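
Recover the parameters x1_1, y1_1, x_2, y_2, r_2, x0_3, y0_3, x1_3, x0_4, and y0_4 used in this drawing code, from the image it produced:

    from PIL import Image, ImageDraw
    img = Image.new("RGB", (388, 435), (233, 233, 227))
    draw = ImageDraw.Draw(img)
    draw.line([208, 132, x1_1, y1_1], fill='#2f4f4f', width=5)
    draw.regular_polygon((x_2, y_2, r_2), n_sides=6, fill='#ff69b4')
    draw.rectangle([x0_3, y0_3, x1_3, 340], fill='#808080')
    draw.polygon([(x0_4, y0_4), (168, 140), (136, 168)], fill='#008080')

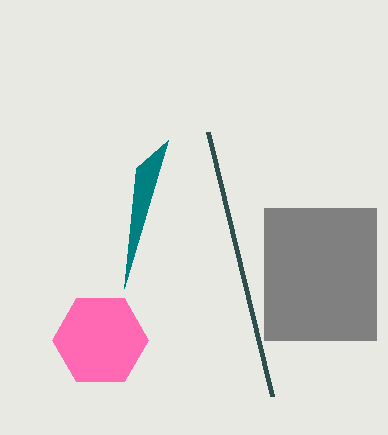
x1_1 = 272; y1_1 = 396; x_2 = 100; y_2 = 340; r_2 = 48; x0_3 = 264; y0_3 = 208; x1_3 = 376; x0_4 = 124; y0_4 = 288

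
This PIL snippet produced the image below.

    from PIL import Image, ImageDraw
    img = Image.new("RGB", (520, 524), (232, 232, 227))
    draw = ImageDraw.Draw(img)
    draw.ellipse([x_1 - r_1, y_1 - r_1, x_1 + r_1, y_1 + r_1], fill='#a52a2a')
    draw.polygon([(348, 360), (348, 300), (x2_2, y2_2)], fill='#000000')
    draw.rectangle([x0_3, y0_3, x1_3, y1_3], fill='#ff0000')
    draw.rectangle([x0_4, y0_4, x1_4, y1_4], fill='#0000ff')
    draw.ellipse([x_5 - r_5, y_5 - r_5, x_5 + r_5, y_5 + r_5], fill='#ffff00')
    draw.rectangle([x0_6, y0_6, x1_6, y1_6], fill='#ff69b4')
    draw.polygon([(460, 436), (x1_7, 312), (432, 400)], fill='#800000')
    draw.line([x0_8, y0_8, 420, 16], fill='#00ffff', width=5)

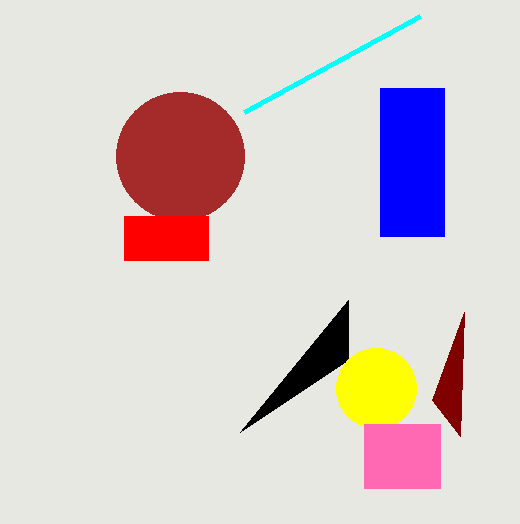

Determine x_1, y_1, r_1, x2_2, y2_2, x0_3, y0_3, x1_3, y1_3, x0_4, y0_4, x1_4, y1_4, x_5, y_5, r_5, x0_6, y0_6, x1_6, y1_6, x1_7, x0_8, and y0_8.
x_1 = 180, y_1 = 156, r_1 = 64, x2_2 = 240, y2_2 = 432, x0_3 = 124, y0_3 = 216, x1_3 = 208, y1_3 = 260, x0_4 = 380, y0_4 = 88, x1_4 = 444, y1_4 = 236, x_5 = 376, y_5 = 388, r_5 = 40, x0_6 = 364, y0_6 = 424, x1_6 = 440, y1_6 = 488, x1_7 = 464, x0_8 = 244, y0_8 = 112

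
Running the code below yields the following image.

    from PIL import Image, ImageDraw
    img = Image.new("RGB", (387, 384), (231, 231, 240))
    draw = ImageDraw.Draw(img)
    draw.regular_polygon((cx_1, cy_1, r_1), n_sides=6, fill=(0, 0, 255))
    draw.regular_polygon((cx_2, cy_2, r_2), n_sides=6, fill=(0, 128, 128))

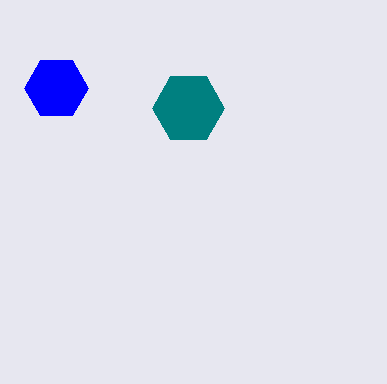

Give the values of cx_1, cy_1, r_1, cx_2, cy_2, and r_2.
cx_1 = 56, cy_1 = 88, r_1 = 32, cx_2 = 188, cy_2 = 108, r_2 = 36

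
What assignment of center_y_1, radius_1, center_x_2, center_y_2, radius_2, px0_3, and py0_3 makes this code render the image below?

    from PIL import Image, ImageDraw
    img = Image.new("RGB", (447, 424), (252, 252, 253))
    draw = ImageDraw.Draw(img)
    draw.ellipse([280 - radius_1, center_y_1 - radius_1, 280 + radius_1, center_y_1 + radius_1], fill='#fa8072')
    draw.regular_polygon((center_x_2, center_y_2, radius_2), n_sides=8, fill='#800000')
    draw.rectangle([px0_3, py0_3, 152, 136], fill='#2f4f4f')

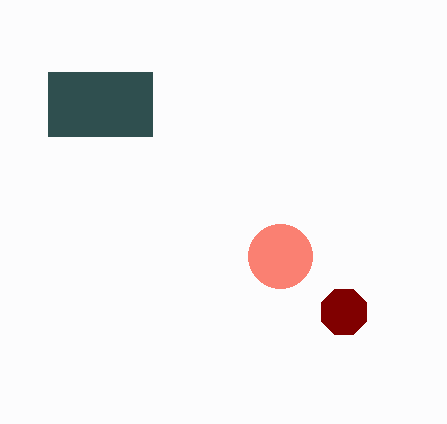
center_y_1 = 256
radius_1 = 32
center_x_2 = 344
center_y_2 = 312
radius_2 = 24
px0_3 = 48
py0_3 = 72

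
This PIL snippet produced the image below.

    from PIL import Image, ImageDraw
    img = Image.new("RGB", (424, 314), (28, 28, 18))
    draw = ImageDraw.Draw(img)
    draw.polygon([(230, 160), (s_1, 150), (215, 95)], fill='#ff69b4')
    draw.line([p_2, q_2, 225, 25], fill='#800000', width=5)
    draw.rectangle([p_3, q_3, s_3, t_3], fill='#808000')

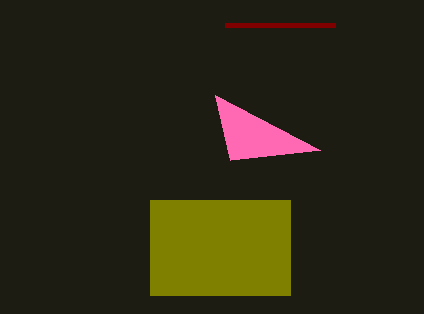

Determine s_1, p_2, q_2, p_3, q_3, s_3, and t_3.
s_1 = 320, p_2 = 335, q_2 = 25, p_3 = 150, q_3 = 200, s_3 = 290, t_3 = 295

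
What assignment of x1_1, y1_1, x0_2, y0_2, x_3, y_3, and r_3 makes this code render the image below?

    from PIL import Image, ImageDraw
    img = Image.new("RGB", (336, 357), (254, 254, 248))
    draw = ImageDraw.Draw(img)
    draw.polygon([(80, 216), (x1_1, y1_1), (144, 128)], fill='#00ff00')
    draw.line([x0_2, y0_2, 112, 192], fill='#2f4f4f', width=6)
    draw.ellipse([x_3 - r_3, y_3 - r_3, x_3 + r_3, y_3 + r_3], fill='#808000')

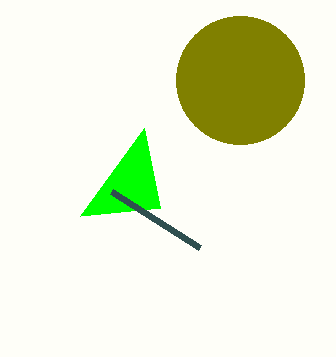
x1_1 = 160, y1_1 = 208, x0_2 = 200, y0_2 = 248, x_3 = 240, y_3 = 80, r_3 = 64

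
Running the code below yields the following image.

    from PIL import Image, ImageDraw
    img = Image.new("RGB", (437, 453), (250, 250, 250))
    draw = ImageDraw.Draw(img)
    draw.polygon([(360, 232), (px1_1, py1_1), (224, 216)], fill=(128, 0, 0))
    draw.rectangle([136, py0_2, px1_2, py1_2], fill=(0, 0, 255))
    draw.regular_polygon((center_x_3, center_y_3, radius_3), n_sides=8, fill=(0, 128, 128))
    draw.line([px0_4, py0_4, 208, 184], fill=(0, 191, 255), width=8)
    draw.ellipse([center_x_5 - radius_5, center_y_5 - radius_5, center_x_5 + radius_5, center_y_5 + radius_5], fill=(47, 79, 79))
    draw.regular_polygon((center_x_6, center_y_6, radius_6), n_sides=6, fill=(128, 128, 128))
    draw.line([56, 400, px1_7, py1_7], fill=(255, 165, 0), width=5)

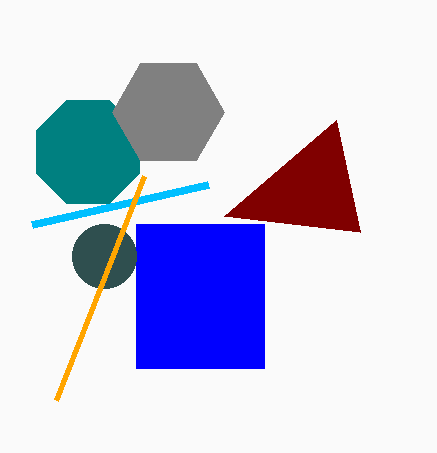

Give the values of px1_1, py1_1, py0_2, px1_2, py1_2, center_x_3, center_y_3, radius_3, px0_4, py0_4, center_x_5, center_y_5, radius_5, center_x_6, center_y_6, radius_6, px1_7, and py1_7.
px1_1 = 336
py1_1 = 120
py0_2 = 224
px1_2 = 264
py1_2 = 368
center_x_3 = 88
center_y_3 = 152
radius_3 = 56
px0_4 = 32
py0_4 = 224
center_x_5 = 104
center_y_5 = 256
radius_5 = 32
center_x_6 = 168
center_y_6 = 112
radius_6 = 56
px1_7 = 144
py1_7 = 176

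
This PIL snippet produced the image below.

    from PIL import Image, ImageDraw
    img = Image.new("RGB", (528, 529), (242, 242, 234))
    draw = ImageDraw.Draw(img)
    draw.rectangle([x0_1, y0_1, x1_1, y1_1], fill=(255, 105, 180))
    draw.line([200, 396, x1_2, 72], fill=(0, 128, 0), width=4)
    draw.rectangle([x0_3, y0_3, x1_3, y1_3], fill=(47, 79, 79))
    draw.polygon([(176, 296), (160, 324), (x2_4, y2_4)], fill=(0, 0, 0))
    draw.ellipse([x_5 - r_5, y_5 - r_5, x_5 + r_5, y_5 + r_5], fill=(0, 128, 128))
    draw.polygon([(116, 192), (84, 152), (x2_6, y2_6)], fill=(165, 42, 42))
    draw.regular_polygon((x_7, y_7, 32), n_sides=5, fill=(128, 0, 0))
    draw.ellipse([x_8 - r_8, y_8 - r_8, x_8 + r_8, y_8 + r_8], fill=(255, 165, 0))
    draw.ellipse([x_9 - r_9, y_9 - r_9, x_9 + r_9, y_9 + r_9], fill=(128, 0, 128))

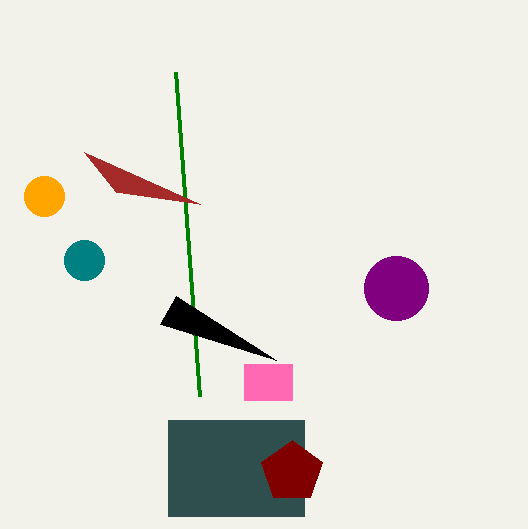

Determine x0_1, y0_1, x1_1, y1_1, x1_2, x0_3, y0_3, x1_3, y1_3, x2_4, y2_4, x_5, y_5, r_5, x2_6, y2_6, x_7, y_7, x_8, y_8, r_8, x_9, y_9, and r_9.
x0_1 = 244, y0_1 = 364, x1_1 = 292, y1_1 = 400, x1_2 = 176, x0_3 = 168, y0_3 = 420, x1_3 = 304, y1_3 = 516, x2_4 = 276, y2_4 = 360, x_5 = 84, y_5 = 260, r_5 = 20, x2_6 = 200, y2_6 = 204, x_7 = 292, y_7 = 472, x_8 = 44, y_8 = 196, r_8 = 20, x_9 = 396, y_9 = 288, r_9 = 32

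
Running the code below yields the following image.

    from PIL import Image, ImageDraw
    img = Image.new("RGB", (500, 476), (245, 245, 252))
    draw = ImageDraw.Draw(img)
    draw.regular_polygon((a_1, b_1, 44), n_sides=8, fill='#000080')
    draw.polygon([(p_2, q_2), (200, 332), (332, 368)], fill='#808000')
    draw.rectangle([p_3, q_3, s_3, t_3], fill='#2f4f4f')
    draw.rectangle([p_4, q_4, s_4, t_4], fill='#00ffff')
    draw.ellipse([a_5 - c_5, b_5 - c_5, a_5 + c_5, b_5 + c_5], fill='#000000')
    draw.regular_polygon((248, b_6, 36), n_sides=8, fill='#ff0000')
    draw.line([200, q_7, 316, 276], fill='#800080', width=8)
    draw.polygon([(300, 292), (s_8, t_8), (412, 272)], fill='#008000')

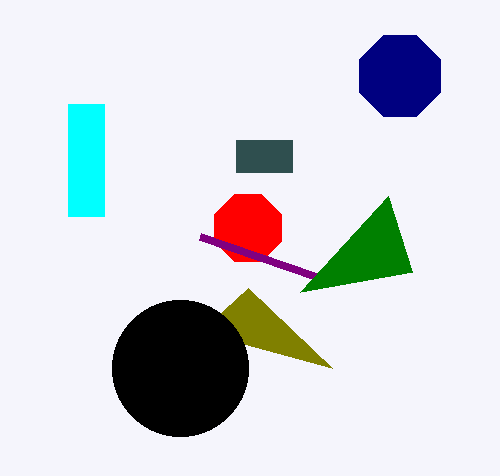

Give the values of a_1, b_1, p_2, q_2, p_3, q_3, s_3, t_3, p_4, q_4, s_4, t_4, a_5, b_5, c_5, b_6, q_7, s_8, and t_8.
a_1 = 400; b_1 = 76; p_2 = 248; q_2 = 288; p_3 = 236; q_3 = 140; s_3 = 292; t_3 = 172; p_4 = 68; q_4 = 104; s_4 = 104; t_4 = 216; a_5 = 180; b_5 = 368; c_5 = 68; b_6 = 228; q_7 = 236; s_8 = 388; t_8 = 196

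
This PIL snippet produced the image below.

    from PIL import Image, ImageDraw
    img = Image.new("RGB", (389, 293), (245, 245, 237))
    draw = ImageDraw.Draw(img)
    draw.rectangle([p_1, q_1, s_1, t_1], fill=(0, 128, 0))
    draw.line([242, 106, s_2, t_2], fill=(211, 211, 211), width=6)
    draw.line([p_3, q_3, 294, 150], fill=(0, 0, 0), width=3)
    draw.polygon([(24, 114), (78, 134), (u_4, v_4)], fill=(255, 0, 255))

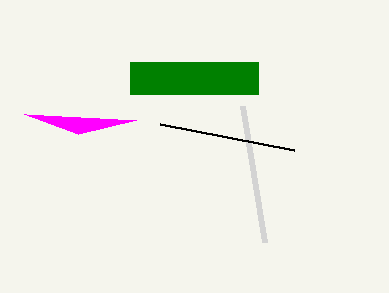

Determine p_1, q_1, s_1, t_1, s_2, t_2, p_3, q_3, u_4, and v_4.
p_1 = 130
q_1 = 62
s_1 = 258
t_1 = 94
s_2 = 264
t_2 = 242
p_3 = 160
q_3 = 124
u_4 = 136
v_4 = 120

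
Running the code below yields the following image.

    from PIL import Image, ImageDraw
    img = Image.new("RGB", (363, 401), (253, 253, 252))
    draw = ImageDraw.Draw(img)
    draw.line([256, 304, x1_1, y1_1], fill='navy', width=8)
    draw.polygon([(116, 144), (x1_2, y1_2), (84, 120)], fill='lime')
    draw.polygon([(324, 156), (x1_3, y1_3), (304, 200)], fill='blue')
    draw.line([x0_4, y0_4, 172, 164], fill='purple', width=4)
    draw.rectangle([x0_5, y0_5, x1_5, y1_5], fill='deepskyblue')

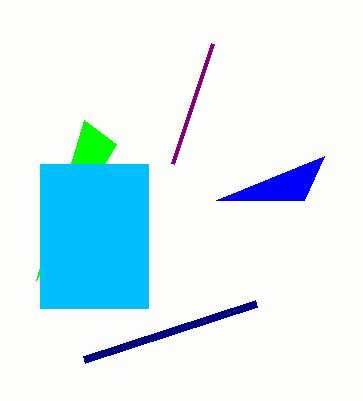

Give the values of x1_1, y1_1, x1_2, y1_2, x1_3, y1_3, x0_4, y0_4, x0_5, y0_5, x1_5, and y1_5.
x1_1 = 84, y1_1 = 360, x1_2 = 36, y1_2 = 280, x1_3 = 216, y1_3 = 200, x0_4 = 212, y0_4 = 44, x0_5 = 40, y0_5 = 164, x1_5 = 148, y1_5 = 308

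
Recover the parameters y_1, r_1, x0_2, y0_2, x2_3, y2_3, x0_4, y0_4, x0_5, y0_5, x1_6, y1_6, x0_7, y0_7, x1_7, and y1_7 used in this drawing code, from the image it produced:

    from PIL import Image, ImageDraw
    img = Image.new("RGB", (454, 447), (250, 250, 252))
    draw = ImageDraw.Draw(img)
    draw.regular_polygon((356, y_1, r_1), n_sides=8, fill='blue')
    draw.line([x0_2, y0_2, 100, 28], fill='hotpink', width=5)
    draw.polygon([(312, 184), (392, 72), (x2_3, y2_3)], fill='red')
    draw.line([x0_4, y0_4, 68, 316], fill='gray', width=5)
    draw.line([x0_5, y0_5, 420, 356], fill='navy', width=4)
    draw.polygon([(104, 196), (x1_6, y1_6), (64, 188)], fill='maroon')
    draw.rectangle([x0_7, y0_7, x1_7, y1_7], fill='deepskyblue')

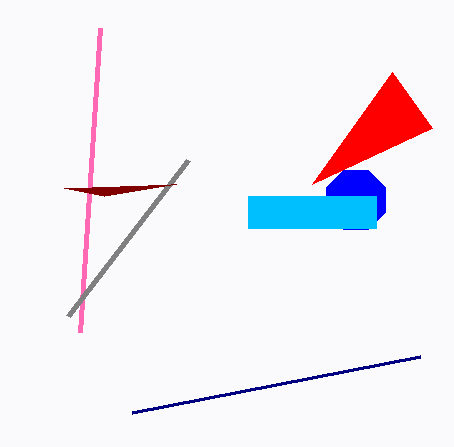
y_1 = 200, r_1 = 32, x0_2 = 80, y0_2 = 332, x2_3 = 432, y2_3 = 128, x0_4 = 188, y0_4 = 160, x0_5 = 132, y0_5 = 412, x1_6 = 176, y1_6 = 184, x0_7 = 248, y0_7 = 196, x1_7 = 376, y1_7 = 228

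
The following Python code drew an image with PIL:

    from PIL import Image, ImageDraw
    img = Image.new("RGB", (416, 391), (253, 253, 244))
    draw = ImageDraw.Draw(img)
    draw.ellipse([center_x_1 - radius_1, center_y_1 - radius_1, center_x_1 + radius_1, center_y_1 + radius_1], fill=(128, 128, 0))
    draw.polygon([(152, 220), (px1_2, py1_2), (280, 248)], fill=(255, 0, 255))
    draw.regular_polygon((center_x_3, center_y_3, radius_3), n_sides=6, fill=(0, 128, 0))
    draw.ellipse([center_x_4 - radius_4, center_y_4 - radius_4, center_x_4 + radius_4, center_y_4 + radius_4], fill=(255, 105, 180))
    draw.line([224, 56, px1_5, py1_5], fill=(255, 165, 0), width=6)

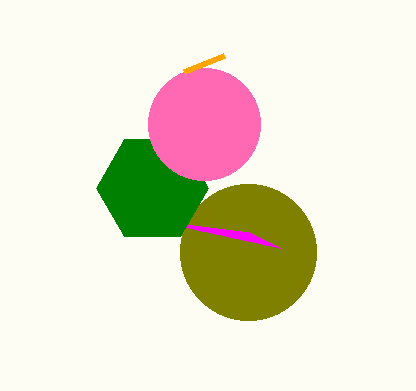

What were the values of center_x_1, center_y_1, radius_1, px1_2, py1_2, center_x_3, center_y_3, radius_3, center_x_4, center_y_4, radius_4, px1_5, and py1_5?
center_x_1 = 248, center_y_1 = 252, radius_1 = 68, px1_2 = 248, py1_2 = 232, center_x_3 = 152, center_y_3 = 188, radius_3 = 56, center_x_4 = 204, center_y_4 = 124, radius_4 = 56, px1_5 = 184, py1_5 = 72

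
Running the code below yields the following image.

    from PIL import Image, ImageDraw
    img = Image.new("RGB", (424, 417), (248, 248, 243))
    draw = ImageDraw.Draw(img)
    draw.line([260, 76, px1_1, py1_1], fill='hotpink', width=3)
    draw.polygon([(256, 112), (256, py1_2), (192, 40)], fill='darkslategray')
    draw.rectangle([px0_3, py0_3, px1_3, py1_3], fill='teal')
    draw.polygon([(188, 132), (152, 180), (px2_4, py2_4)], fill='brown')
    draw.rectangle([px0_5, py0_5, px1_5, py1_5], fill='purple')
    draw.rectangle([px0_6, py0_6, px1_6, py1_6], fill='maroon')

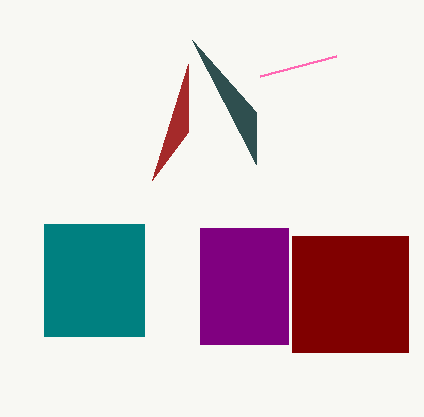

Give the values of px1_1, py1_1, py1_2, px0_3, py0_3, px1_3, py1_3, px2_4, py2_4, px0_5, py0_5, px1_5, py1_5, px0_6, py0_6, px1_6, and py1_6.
px1_1 = 336; py1_1 = 56; py1_2 = 164; px0_3 = 44; py0_3 = 224; px1_3 = 144; py1_3 = 336; px2_4 = 188; py2_4 = 64; px0_5 = 200; py0_5 = 228; px1_5 = 288; py1_5 = 344; px0_6 = 292; py0_6 = 236; px1_6 = 408; py1_6 = 352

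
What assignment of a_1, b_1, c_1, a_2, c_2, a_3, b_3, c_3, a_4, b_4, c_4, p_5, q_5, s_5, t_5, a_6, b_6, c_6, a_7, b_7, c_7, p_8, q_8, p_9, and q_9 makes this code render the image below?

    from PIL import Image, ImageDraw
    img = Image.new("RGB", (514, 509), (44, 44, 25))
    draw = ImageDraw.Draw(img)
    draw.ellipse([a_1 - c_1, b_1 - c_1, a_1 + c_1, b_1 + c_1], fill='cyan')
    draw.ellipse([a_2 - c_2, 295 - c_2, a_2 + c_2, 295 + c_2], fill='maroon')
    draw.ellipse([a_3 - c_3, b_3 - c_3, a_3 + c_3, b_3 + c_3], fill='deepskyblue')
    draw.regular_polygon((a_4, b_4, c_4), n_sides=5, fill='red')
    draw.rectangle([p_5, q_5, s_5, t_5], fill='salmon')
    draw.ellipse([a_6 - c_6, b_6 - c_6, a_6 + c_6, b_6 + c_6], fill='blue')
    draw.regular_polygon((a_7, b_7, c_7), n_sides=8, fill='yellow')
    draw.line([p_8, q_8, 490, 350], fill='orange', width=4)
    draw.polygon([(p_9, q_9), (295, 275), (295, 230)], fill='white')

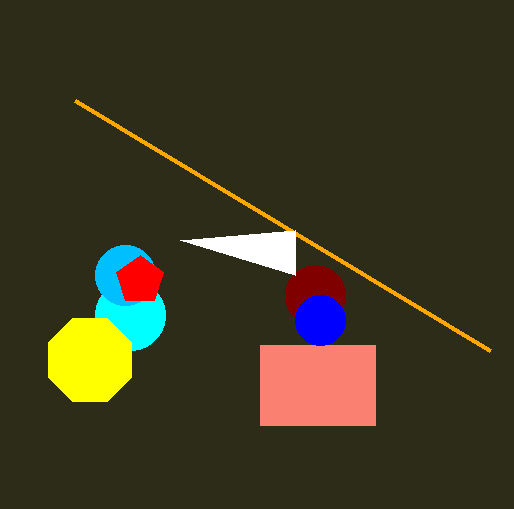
a_1 = 130; b_1 = 315; c_1 = 35; a_2 = 315; c_2 = 30; a_3 = 125; b_3 = 275; c_3 = 30; a_4 = 140; b_4 = 280; c_4 = 25; p_5 = 260; q_5 = 345; s_5 = 375; t_5 = 425; a_6 = 320; b_6 = 320; c_6 = 25; a_7 = 90; b_7 = 360; c_7 = 45; p_8 = 75; q_8 = 100; p_9 = 180; q_9 = 240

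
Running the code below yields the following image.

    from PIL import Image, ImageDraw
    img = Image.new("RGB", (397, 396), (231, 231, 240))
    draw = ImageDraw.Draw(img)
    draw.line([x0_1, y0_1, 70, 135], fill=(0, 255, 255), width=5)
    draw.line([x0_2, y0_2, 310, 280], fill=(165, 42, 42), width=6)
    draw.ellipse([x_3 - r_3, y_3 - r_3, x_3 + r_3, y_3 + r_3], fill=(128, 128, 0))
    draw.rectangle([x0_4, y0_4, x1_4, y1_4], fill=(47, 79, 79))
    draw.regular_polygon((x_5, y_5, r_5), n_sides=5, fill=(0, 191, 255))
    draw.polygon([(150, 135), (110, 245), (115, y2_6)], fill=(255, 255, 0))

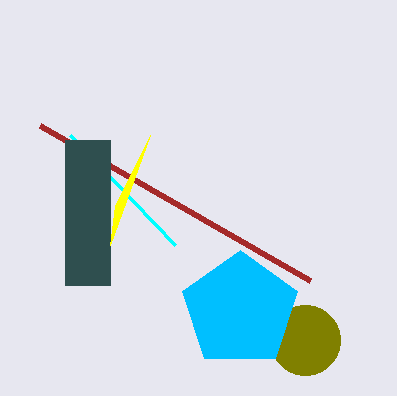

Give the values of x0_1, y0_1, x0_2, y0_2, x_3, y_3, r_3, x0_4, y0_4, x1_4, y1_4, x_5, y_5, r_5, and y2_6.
x0_1 = 175
y0_1 = 245
x0_2 = 40
y0_2 = 125
x_3 = 305
y_3 = 340
r_3 = 35
x0_4 = 65
y0_4 = 140
x1_4 = 110
y1_4 = 285
x_5 = 240
y_5 = 310
r_5 = 60
y2_6 = 205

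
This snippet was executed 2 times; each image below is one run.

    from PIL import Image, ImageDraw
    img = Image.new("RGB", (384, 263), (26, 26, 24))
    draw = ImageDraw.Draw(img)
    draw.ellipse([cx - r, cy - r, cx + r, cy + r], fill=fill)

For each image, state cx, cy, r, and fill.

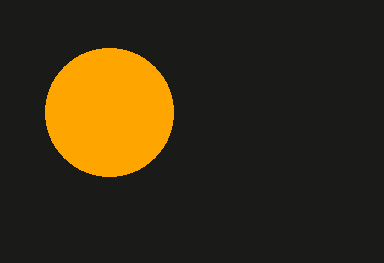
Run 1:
cx = 109
cy = 112
r = 64
fill = 'orange'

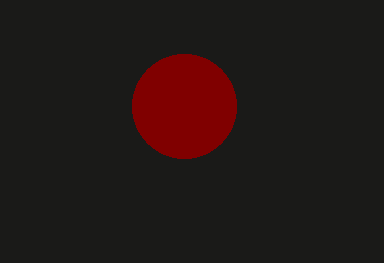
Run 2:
cx = 184; cy = 106; r = 52; fill = 'maroon'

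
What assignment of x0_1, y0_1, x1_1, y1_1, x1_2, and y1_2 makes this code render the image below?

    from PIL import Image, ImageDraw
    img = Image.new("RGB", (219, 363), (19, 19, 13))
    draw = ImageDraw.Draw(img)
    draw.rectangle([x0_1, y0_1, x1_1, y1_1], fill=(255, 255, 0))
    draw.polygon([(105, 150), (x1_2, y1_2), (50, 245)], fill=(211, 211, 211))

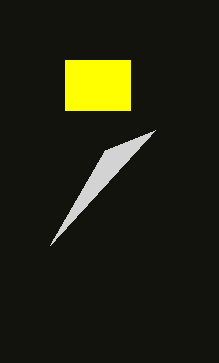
x0_1 = 65
y0_1 = 60
x1_1 = 130
y1_1 = 110
x1_2 = 155
y1_2 = 130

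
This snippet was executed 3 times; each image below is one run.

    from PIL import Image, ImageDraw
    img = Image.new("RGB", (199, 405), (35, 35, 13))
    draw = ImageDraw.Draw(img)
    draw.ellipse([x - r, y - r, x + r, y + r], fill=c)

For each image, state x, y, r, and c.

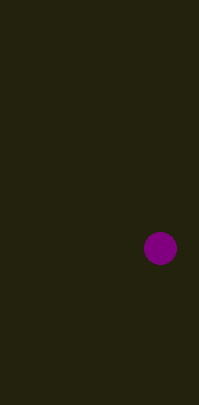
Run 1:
x = 160, y = 248, r = 16, c = 'purple'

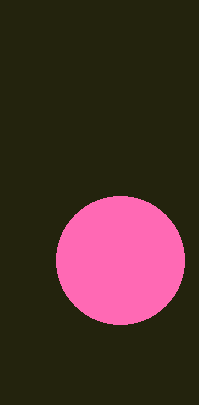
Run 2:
x = 120, y = 260, r = 64, c = 'hotpink'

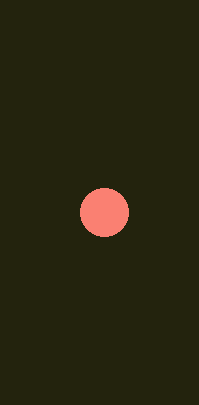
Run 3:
x = 104; y = 212; r = 24; c = 'salmon'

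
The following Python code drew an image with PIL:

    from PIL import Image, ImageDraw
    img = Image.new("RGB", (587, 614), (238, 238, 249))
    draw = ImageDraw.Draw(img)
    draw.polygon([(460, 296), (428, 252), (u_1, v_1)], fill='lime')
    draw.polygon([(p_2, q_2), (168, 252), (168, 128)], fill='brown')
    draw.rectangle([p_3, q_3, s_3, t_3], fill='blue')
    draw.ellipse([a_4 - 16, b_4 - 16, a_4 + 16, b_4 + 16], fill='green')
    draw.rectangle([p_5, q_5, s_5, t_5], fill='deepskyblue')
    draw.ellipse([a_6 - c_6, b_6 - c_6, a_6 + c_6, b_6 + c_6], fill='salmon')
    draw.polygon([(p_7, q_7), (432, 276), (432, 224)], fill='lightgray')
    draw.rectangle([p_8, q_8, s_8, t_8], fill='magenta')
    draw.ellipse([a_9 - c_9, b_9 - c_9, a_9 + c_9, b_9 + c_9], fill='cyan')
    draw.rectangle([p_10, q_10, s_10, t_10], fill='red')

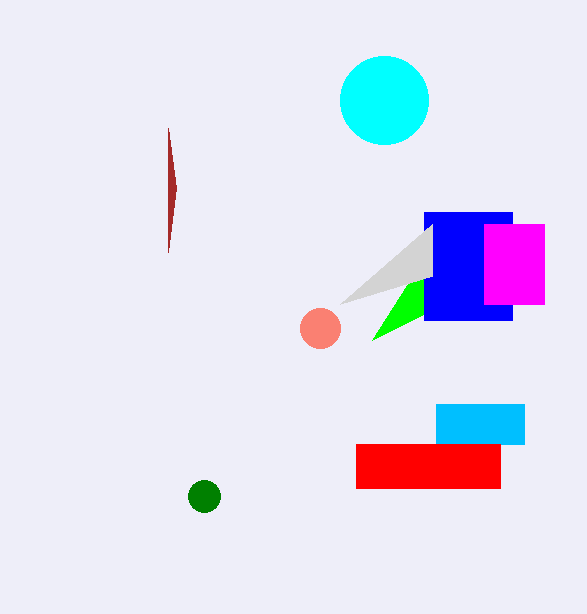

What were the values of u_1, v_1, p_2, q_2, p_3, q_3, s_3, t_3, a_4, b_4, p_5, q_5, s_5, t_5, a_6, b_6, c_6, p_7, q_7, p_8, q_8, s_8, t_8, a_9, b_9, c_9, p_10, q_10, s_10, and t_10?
u_1 = 372, v_1 = 340, p_2 = 176, q_2 = 188, p_3 = 424, q_3 = 212, s_3 = 512, t_3 = 320, a_4 = 204, b_4 = 496, p_5 = 436, q_5 = 404, s_5 = 524, t_5 = 444, a_6 = 320, b_6 = 328, c_6 = 20, p_7 = 340, q_7 = 304, p_8 = 484, q_8 = 224, s_8 = 544, t_8 = 304, a_9 = 384, b_9 = 100, c_9 = 44, p_10 = 356, q_10 = 444, s_10 = 500, t_10 = 488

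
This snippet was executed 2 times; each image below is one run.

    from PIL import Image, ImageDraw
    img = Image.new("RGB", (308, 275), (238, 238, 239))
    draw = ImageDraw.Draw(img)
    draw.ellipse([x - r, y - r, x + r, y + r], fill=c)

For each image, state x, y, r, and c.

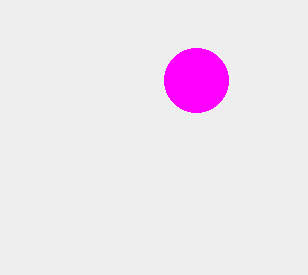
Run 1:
x = 196
y = 80
r = 32
c = 'magenta'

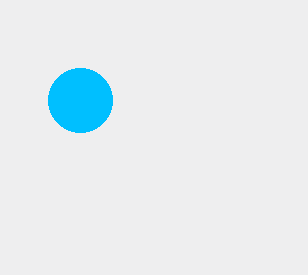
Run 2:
x = 80; y = 100; r = 32; c = 'deepskyblue'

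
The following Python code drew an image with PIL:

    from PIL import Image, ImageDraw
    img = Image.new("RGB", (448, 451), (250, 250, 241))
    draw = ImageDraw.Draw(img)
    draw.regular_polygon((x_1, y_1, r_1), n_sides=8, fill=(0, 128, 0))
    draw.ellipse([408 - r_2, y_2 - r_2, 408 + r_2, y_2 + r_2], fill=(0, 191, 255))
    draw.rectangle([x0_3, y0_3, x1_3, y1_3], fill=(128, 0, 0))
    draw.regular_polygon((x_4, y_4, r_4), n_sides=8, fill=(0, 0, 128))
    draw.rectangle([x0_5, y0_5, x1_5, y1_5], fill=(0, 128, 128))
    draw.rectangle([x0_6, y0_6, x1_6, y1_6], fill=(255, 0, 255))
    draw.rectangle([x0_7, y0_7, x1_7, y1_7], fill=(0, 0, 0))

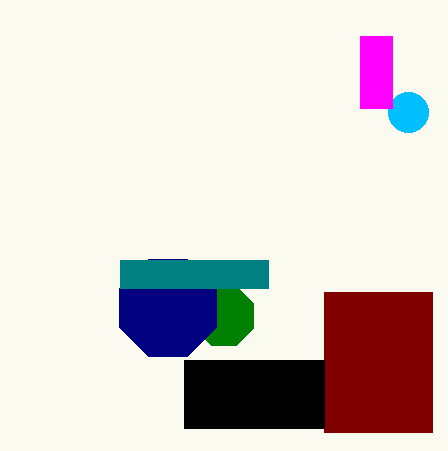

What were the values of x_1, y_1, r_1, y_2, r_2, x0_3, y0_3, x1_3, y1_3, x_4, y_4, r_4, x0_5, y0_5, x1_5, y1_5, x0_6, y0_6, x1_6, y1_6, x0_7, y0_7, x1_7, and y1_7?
x_1 = 224
y_1 = 316
r_1 = 32
y_2 = 112
r_2 = 20
x0_3 = 324
y0_3 = 292
x1_3 = 432
y1_3 = 432
x_4 = 168
y_4 = 308
r_4 = 52
x0_5 = 120
y0_5 = 260
x1_5 = 268
y1_5 = 288
x0_6 = 360
y0_6 = 36
x1_6 = 392
y1_6 = 108
x0_7 = 184
y0_7 = 360
x1_7 = 324
y1_7 = 428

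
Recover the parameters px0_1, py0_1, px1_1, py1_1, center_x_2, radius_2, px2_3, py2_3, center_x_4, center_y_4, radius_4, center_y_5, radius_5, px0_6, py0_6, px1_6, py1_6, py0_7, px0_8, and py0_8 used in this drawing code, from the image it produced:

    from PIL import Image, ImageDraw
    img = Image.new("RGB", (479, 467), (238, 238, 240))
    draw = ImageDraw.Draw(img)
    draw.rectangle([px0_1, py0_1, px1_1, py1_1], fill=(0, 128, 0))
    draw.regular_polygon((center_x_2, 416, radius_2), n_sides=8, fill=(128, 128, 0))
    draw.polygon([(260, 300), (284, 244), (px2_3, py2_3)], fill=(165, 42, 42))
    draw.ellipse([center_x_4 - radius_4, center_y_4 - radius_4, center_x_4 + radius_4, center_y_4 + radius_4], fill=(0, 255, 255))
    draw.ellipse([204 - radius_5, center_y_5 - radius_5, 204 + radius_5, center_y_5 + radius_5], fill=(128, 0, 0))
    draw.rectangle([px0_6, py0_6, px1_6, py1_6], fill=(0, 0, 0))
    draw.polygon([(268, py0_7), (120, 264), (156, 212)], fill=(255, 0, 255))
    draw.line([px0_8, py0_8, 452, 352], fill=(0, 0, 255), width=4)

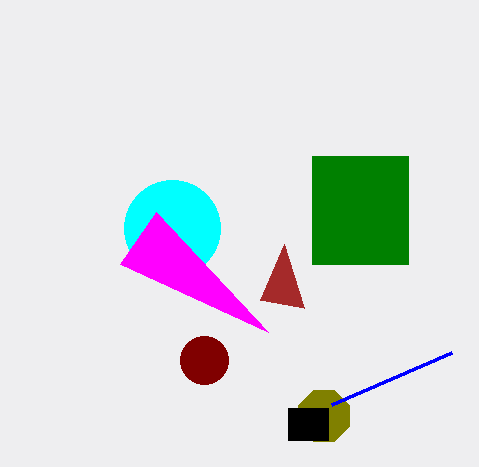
px0_1 = 312, py0_1 = 156, px1_1 = 408, py1_1 = 264, center_x_2 = 324, radius_2 = 28, px2_3 = 304, py2_3 = 308, center_x_4 = 172, center_y_4 = 228, radius_4 = 48, center_y_5 = 360, radius_5 = 24, px0_6 = 288, py0_6 = 408, px1_6 = 328, py1_6 = 440, py0_7 = 332, px0_8 = 332, py0_8 = 404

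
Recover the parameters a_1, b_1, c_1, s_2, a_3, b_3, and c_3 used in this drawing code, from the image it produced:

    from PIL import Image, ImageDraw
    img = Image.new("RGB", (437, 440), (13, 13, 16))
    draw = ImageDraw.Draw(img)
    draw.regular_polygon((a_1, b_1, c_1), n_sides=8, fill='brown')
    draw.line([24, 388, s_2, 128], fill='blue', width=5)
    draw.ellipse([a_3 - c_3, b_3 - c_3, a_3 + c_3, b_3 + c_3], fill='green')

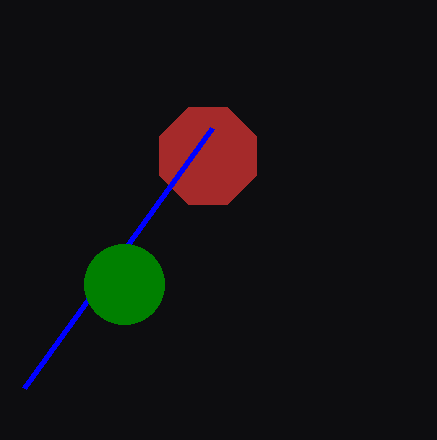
a_1 = 208
b_1 = 156
c_1 = 52
s_2 = 212
a_3 = 124
b_3 = 284
c_3 = 40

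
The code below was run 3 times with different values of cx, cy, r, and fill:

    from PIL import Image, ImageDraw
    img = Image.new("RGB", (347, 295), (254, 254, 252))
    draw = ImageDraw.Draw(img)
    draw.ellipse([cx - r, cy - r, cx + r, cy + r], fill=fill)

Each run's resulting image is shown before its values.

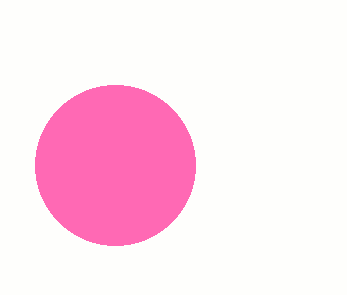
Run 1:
cx = 115, cy = 165, r = 80, fill = 'hotpink'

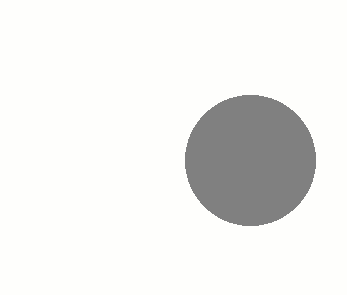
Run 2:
cx = 250, cy = 160, r = 65, fill = 'gray'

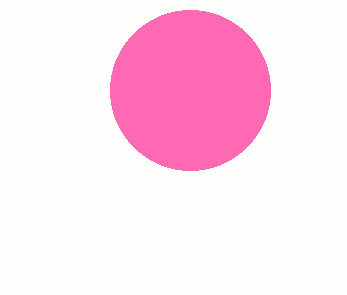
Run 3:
cx = 190, cy = 90, r = 80, fill = 'hotpink'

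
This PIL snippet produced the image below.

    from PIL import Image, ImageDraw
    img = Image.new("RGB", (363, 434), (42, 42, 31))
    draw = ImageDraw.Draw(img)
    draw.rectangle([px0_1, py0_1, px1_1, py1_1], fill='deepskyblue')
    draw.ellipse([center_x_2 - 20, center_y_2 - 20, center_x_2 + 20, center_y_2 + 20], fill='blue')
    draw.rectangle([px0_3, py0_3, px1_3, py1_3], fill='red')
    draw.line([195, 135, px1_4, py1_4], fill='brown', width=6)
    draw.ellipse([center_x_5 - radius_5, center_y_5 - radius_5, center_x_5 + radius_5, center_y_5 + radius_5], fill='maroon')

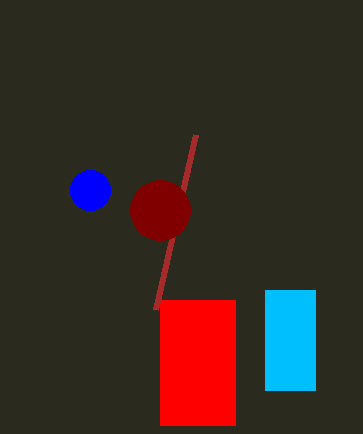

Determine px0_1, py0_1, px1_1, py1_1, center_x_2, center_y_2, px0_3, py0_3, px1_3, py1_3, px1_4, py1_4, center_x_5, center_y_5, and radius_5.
px0_1 = 265, py0_1 = 290, px1_1 = 315, py1_1 = 390, center_x_2 = 90, center_y_2 = 190, px0_3 = 160, py0_3 = 300, px1_3 = 235, py1_3 = 425, px1_4 = 155, py1_4 = 310, center_x_5 = 160, center_y_5 = 210, radius_5 = 30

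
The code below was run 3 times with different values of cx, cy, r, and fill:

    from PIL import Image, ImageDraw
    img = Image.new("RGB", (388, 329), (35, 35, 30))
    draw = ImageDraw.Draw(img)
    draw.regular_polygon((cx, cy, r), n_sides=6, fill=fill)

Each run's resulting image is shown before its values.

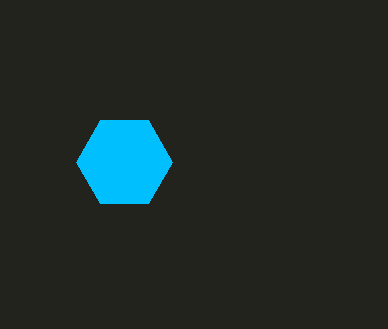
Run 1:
cx = 124
cy = 162
r = 48
fill = 'deepskyblue'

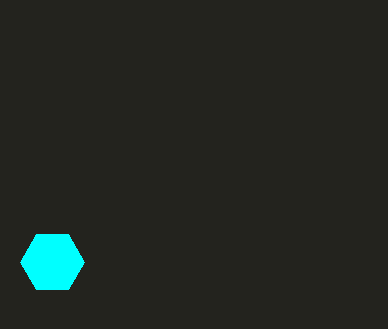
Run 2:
cx = 52; cy = 262; r = 32; fill = 'cyan'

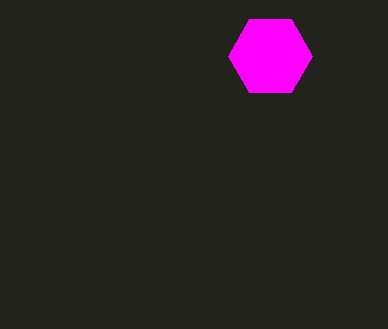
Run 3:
cx = 270; cy = 56; r = 42; fill = 'magenta'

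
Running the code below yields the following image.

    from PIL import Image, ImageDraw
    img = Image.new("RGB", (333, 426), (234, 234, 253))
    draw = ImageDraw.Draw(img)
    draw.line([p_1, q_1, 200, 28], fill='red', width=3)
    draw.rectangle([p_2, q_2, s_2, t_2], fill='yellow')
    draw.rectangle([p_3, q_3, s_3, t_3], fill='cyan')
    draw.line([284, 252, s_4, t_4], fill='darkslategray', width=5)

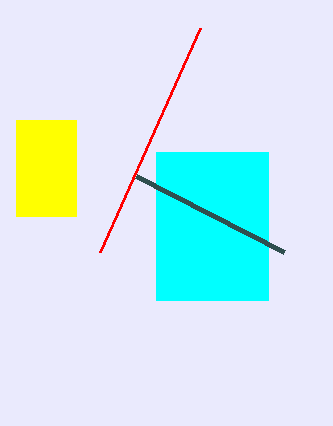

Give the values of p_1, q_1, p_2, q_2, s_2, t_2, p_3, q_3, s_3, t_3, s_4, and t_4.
p_1 = 100
q_1 = 252
p_2 = 16
q_2 = 120
s_2 = 76
t_2 = 216
p_3 = 156
q_3 = 152
s_3 = 268
t_3 = 300
s_4 = 136
t_4 = 176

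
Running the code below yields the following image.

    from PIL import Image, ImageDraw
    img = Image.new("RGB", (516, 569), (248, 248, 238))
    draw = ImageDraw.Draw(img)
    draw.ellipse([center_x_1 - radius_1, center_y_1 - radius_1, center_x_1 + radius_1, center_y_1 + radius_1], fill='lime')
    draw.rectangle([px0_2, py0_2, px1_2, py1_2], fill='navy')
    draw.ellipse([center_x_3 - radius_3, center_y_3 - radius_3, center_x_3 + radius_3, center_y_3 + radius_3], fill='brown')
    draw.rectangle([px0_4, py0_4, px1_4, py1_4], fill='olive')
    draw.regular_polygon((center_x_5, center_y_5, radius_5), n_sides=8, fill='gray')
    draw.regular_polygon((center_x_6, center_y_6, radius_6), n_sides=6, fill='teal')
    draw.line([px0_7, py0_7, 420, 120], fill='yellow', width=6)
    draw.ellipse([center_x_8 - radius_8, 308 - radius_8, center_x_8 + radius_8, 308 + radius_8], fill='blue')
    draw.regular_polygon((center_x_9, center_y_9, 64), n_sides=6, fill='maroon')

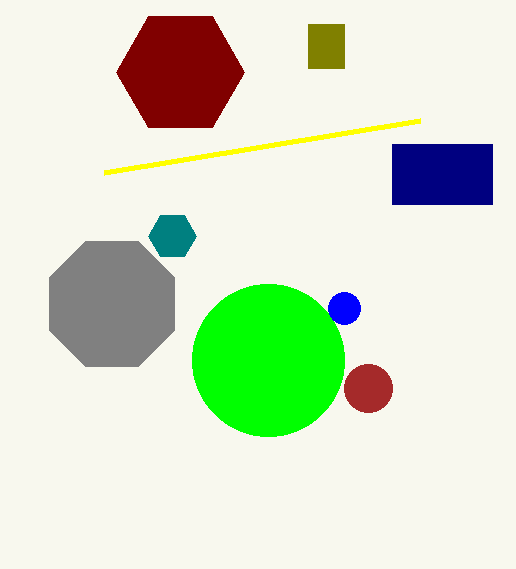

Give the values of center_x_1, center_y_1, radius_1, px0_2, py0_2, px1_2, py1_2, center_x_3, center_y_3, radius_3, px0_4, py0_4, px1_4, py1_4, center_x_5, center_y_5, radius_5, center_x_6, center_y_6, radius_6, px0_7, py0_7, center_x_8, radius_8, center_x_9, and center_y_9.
center_x_1 = 268; center_y_1 = 360; radius_1 = 76; px0_2 = 392; py0_2 = 144; px1_2 = 492; py1_2 = 204; center_x_3 = 368; center_y_3 = 388; radius_3 = 24; px0_4 = 308; py0_4 = 24; px1_4 = 344; py1_4 = 68; center_x_5 = 112; center_y_5 = 304; radius_5 = 68; center_x_6 = 172; center_y_6 = 236; radius_6 = 24; px0_7 = 104; py0_7 = 172; center_x_8 = 344; radius_8 = 16; center_x_9 = 180; center_y_9 = 72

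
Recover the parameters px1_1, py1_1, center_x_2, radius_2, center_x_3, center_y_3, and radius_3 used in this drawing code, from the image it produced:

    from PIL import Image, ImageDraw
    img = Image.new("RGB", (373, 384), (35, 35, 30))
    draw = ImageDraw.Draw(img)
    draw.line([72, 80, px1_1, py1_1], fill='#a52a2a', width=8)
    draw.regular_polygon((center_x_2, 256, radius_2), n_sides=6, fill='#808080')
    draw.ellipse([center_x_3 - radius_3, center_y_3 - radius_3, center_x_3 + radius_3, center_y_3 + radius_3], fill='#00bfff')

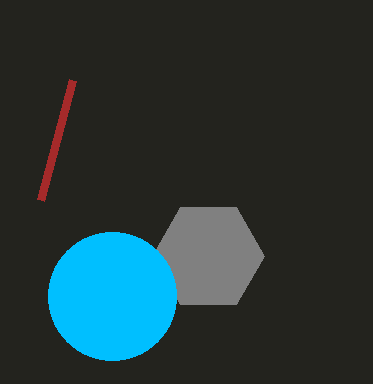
px1_1 = 40; py1_1 = 200; center_x_2 = 208; radius_2 = 56; center_x_3 = 112; center_y_3 = 296; radius_3 = 64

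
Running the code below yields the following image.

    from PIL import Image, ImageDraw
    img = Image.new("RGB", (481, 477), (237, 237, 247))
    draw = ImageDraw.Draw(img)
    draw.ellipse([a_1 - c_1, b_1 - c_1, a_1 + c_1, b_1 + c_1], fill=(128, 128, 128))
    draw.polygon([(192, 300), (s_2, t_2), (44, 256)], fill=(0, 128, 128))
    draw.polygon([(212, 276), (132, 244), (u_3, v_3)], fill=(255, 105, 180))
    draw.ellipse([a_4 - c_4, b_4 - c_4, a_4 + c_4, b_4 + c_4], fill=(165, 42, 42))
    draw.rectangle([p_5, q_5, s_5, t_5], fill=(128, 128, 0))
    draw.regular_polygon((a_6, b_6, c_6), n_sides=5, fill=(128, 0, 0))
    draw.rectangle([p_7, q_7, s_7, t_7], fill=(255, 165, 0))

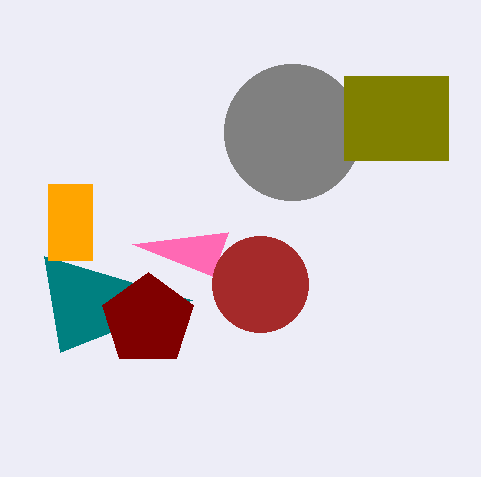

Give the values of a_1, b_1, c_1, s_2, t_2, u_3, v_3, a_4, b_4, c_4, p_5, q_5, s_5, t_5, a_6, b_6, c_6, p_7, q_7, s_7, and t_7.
a_1 = 292
b_1 = 132
c_1 = 68
s_2 = 60
t_2 = 352
u_3 = 228
v_3 = 232
a_4 = 260
b_4 = 284
c_4 = 48
p_5 = 344
q_5 = 76
s_5 = 448
t_5 = 160
a_6 = 148
b_6 = 320
c_6 = 48
p_7 = 48
q_7 = 184
s_7 = 92
t_7 = 260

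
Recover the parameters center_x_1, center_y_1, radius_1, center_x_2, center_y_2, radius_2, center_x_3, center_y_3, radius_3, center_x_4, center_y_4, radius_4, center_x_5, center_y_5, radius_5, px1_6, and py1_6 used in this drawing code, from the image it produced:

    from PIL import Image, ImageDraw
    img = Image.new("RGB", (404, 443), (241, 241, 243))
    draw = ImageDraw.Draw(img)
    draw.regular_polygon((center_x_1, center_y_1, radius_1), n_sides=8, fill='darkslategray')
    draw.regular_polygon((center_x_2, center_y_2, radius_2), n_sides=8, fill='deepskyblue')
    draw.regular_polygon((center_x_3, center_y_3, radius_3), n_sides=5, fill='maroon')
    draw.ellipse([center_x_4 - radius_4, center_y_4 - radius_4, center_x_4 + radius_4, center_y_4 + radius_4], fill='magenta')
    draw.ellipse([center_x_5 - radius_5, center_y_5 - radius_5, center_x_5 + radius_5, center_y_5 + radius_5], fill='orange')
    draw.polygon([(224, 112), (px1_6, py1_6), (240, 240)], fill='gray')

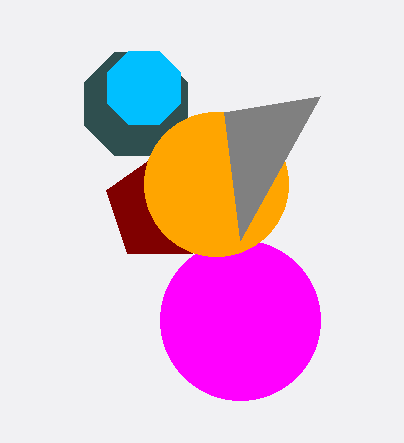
center_x_1 = 136; center_y_1 = 104; radius_1 = 56; center_x_2 = 144; center_y_2 = 88; radius_2 = 40; center_x_3 = 160; center_y_3 = 208; radius_3 = 56; center_x_4 = 240; center_y_4 = 320; radius_4 = 80; center_x_5 = 216; center_y_5 = 184; radius_5 = 72; px1_6 = 320; py1_6 = 96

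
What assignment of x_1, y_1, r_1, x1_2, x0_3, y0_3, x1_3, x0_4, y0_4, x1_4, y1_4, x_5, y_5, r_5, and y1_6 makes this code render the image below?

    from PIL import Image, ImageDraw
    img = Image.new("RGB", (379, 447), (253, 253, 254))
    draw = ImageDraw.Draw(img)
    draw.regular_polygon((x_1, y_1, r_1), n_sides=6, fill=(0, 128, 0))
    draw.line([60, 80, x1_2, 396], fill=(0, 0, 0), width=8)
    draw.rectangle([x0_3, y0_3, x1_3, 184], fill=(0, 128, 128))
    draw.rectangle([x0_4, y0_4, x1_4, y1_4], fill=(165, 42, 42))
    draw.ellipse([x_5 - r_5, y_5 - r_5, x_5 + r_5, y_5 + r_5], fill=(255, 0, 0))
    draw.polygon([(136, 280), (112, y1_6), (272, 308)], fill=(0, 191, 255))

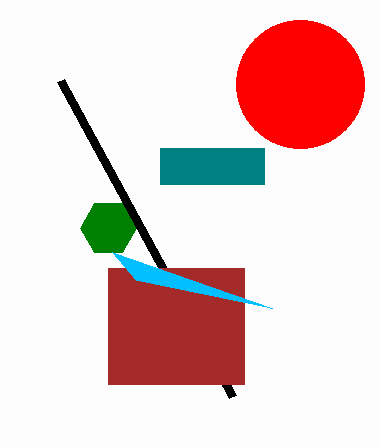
x_1 = 108; y_1 = 228; r_1 = 28; x1_2 = 232; x0_3 = 160; y0_3 = 148; x1_3 = 264; x0_4 = 108; y0_4 = 268; x1_4 = 244; y1_4 = 384; x_5 = 300; y_5 = 84; r_5 = 64; y1_6 = 252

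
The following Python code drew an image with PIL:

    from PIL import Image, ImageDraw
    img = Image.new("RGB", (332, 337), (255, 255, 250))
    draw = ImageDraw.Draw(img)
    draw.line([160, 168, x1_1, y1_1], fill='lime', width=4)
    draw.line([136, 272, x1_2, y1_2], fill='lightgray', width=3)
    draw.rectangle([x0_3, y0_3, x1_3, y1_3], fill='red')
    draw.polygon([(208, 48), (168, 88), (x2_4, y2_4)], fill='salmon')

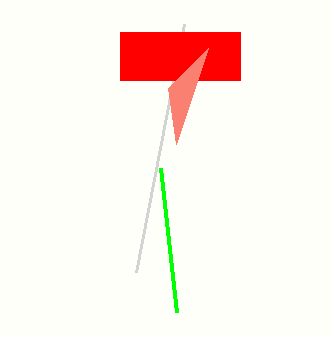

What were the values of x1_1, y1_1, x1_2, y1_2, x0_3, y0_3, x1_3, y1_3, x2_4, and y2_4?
x1_1 = 176; y1_1 = 312; x1_2 = 184; y1_2 = 24; x0_3 = 120; y0_3 = 32; x1_3 = 240; y1_3 = 80; x2_4 = 176; y2_4 = 144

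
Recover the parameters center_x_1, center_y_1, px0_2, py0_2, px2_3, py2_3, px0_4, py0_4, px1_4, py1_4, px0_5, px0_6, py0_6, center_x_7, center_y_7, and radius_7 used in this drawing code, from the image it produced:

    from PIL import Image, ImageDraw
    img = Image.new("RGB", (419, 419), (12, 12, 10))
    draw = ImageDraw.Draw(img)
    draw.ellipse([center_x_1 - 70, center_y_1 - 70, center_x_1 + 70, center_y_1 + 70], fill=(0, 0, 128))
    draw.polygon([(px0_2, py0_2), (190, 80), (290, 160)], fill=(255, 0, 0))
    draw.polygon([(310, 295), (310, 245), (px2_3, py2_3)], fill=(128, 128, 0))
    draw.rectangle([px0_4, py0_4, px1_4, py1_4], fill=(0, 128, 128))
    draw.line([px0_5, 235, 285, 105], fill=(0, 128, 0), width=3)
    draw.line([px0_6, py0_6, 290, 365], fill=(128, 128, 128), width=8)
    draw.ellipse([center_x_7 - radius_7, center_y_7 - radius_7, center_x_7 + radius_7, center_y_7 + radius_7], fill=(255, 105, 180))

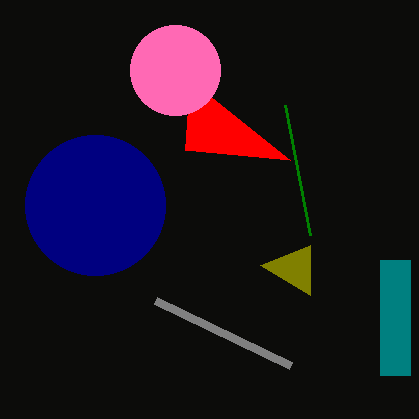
center_x_1 = 95, center_y_1 = 205, px0_2 = 185, py0_2 = 150, px2_3 = 260, py2_3 = 265, px0_4 = 380, py0_4 = 260, px1_4 = 410, py1_4 = 375, px0_5 = 310, px0_6 = 155, py0_6 = 300, center_x_7 = 175, center_y_7 = 70, radius_7 = 45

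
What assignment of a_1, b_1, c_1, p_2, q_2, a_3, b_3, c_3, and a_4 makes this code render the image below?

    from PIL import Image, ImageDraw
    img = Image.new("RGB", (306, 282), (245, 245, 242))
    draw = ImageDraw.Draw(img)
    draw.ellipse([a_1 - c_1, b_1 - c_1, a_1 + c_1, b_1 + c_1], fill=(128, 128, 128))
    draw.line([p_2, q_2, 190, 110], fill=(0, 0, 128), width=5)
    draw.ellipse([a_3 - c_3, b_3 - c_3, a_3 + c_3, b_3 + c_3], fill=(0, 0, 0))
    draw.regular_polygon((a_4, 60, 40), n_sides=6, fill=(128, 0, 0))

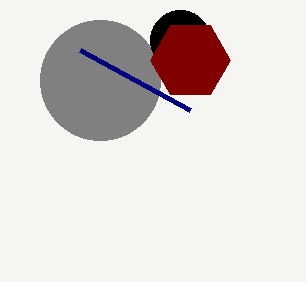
a_1 = 100
b_1 = 80
c_1 = 60
p_2 = 80
q_2 = 50
a_3 = 180
b_3 = 40
c_3 = 30
a_4 = 190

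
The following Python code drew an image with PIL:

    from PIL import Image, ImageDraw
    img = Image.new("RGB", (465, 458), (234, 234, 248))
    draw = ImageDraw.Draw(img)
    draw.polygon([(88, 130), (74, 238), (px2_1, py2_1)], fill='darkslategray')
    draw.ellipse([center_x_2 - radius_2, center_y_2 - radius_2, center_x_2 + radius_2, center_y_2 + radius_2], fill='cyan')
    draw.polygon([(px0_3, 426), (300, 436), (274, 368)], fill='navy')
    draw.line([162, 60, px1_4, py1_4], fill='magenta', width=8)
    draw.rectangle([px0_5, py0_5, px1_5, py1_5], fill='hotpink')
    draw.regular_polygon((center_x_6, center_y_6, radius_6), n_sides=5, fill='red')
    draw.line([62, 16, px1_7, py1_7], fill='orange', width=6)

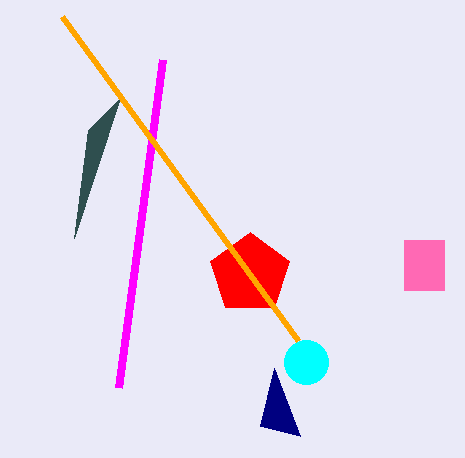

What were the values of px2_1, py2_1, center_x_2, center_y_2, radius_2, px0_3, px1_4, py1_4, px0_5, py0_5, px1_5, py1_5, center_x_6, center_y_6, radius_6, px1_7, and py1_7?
px2_1 = 120; py2_1 = 98; center_x_2 = 306; center_y_2 = 362; radius_2 = 22; px0_3 = 260; px1_4 = 118; py1_4 = 388; px0_5 = 404; py0_5 = 240; px1_5 = 444; py1_5 = 290; center_x_6 = 250; center_y_6 = 274; radius_6 = 42; px1_7 = 298; py1_7 = 340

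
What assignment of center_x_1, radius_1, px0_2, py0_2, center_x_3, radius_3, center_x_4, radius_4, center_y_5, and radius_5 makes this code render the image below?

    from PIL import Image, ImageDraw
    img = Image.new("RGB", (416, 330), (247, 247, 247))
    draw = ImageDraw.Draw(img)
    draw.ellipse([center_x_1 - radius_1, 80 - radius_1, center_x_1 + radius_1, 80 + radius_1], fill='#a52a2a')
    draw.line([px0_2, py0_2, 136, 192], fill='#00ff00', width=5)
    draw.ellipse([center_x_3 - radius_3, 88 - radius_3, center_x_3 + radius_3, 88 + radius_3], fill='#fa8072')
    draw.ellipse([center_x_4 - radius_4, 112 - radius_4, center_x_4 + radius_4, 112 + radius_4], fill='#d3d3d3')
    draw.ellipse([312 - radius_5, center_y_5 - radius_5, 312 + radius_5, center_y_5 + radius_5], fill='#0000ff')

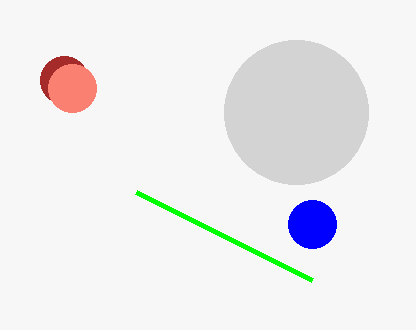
center_x_1 = 64
radius_1 = 24
px0_2 = 312
py0_2 = 280
center_x_3 = 72
radius_3 = 24
center_x_4 = 296
radius_4 = 72
center_y_5 = 224
radius_5 = 24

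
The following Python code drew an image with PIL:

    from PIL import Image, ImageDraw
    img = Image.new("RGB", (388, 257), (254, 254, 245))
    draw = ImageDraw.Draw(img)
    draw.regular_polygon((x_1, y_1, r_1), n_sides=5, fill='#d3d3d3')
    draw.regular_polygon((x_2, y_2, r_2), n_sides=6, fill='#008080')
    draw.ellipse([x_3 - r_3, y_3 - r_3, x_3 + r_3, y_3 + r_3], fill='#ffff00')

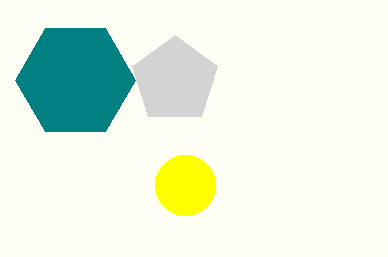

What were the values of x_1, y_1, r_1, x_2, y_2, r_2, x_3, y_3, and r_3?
x_1 = 175
y_1 = 80
r_1 = 45
x_2 = 75
y_2 = 80
r_2 = 60
x_3 = 185
y_3 = 185
r_3 = 30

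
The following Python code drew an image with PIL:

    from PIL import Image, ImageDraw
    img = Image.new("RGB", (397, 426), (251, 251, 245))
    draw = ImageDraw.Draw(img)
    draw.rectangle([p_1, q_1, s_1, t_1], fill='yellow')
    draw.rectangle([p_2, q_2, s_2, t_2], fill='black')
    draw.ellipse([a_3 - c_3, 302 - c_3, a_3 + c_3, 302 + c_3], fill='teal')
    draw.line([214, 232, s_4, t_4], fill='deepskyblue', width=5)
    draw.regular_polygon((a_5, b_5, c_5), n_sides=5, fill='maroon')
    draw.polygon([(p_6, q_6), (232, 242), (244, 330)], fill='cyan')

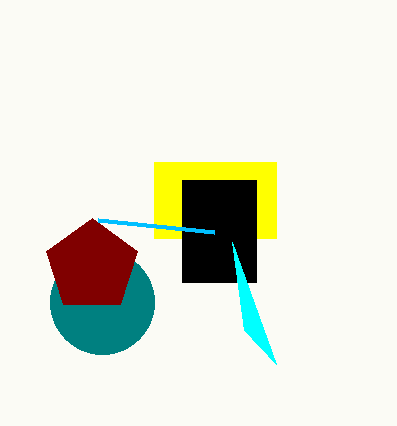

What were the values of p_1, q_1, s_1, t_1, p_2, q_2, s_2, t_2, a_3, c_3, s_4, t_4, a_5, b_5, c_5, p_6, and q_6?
p_1 = 154
q_1 = 162
s_1 = 276
t_1 = 238
p_2 = 182
q_2 = 180
s_2 = 256
t_2 = 282
a_3 = 102
c_3 = 52
s_4 = 98
t_4 = 220
a_5 = 92
b_5 = 266
c_5 = 48
p_6 = 276
q_6 = 364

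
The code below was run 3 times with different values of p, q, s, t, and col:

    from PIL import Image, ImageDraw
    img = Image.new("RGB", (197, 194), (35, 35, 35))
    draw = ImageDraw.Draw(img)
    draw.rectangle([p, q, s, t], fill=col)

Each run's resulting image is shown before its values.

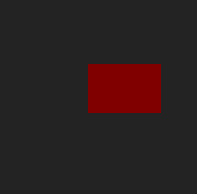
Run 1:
p = 88, q = 64, s = 160, t = 112, col = 'maroon'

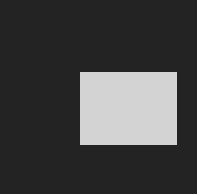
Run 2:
p = 80, q = 72, s = 176, t = 144, col = 'lightgray'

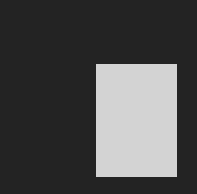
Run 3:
p = 96, q = 64, s = 176, t = 176, col = 'lightgray'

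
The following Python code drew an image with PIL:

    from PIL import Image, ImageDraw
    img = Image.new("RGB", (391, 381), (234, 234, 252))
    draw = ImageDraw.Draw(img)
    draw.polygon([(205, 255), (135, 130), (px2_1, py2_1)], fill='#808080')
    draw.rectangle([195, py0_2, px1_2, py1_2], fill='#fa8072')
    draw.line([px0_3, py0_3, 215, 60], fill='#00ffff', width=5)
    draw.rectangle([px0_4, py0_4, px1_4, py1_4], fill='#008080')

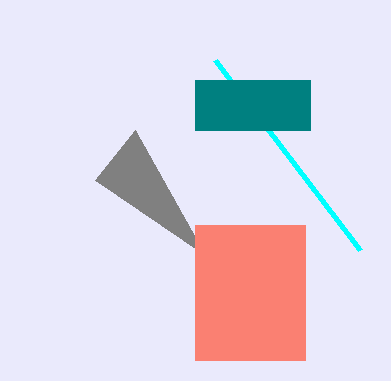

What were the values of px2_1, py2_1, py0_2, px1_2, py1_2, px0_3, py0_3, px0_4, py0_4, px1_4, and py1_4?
px2_1 = 95, py2_1 = 180, py0_2 = 225, px1_2 = 305, py1_2 = 360, px0_3 = 360, py0_3 = 250, px0_4 = 195, py0_4 = 80, px1_4 = 310, py1_4 = 130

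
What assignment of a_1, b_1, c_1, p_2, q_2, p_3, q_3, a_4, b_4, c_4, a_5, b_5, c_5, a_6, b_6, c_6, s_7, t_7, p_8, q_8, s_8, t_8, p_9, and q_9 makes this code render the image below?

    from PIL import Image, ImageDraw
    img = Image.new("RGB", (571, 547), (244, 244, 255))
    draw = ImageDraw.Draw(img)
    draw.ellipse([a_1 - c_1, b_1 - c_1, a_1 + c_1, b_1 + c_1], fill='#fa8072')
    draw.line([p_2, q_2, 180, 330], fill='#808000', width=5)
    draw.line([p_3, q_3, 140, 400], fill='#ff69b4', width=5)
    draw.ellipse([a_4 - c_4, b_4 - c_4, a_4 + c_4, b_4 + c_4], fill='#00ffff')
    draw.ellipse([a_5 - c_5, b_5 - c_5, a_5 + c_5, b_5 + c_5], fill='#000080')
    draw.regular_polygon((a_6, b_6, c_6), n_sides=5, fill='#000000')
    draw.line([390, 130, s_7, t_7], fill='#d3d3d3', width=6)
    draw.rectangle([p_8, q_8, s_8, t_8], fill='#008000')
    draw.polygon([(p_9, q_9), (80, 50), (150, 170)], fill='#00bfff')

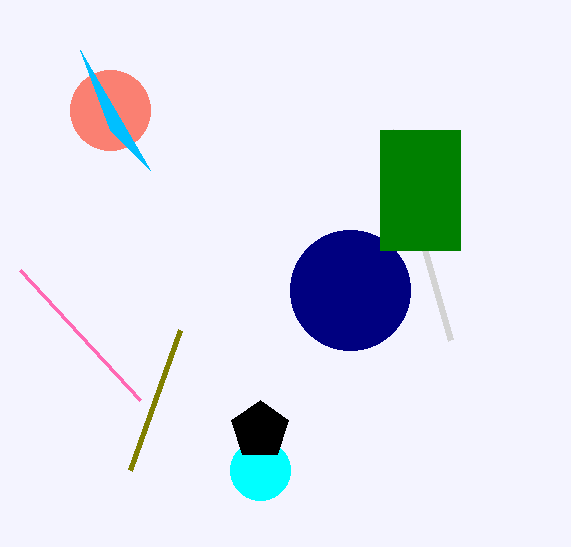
a_1 = 110; b_1 = 110; c_1 = 40; p_2 = 130; q_2 = 470; p_3 = 20; q_3 = 270; a_4 = 260; b_4 = 470; c_4 = 30; a_5 = 350; b_5 = 290; c_5 = 60; a_6 = 260; b_6 = 430; c_6 = 30; s_7 = 450; t_7 = 340; p_8 = 380; q_8 = 130; s_8 = 460; t_8 = 250; p_9 = 110; q_9 = 130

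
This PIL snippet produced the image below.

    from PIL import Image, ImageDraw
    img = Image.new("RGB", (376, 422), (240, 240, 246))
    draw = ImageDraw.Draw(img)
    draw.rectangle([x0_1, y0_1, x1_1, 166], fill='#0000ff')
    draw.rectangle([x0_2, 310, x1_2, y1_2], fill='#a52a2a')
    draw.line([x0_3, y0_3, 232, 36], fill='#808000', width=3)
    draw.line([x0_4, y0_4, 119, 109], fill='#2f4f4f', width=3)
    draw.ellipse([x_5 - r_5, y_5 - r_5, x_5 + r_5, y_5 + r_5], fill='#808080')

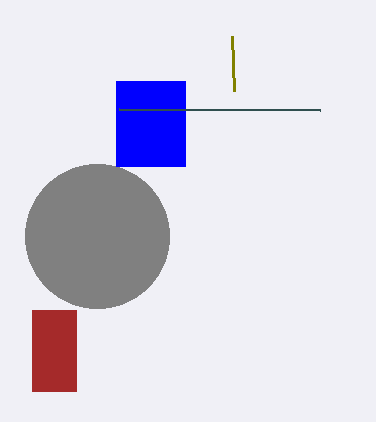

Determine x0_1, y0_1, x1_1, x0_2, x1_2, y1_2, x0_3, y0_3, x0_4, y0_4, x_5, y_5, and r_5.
x0_1 = 116; y0_1 = 81; x1_1 = 185; x0_2 = 32; x1_2 = 76; y1_2 = 391; x0_3 = 234; y0_3 = 91; x0_4 = 320; y0_4 = 110; x_5 = 97; y_5 = 236; r_5 = 72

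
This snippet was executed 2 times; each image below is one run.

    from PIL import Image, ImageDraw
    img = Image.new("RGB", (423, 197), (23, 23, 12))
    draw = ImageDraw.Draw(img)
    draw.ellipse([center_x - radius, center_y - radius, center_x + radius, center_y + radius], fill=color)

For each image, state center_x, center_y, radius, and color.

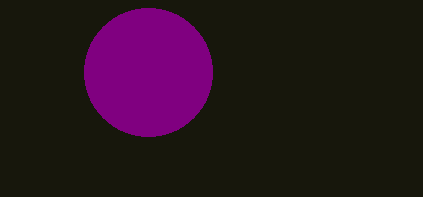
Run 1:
center_x = 148, center_y = 72, radius = 64, color = 'purple'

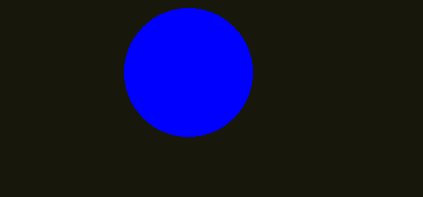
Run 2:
center_x = 188, center_y = 72, radius = 64, color = 'blue'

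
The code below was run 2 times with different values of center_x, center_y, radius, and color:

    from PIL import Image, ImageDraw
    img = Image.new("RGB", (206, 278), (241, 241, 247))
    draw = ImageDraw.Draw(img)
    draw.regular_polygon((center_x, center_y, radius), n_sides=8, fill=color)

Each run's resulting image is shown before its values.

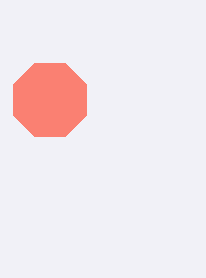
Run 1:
center_x = 50; center_y = 100; radius = 40; color = 'salmon'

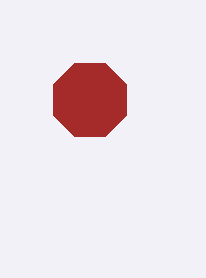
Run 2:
center_x = 90, center_y = 100, radius = 40, color = 'brown'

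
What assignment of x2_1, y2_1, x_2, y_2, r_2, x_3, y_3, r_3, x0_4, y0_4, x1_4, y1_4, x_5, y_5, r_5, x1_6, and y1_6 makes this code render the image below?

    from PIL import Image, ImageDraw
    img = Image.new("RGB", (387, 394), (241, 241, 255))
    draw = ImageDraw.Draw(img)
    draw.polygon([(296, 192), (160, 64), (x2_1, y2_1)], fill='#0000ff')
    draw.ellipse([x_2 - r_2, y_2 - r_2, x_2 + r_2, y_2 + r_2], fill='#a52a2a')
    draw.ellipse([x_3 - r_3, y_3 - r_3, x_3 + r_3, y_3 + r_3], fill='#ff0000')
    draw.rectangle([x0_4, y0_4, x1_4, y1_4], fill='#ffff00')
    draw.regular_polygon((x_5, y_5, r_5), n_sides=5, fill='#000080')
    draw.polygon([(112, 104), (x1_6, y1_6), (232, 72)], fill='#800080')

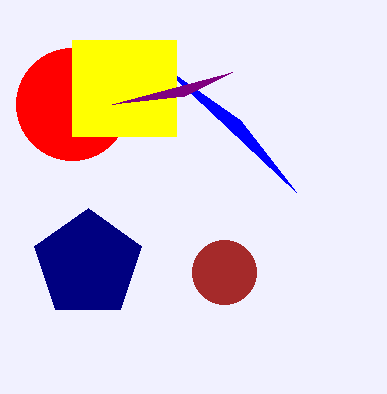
x2_1 = 240; y2_1 = 120; x_2 = 224; y_2 = 272; r_2 = 32; x_3 = 72; y_3 = 104; r_3 = 56; x0_4 = 72; y0_4 = 40; x1_4 = 176; y1_4 = 136; x_5 = 88; y_5 = 264; r_5 = 56; x1_6 = 184; y1_6 = 96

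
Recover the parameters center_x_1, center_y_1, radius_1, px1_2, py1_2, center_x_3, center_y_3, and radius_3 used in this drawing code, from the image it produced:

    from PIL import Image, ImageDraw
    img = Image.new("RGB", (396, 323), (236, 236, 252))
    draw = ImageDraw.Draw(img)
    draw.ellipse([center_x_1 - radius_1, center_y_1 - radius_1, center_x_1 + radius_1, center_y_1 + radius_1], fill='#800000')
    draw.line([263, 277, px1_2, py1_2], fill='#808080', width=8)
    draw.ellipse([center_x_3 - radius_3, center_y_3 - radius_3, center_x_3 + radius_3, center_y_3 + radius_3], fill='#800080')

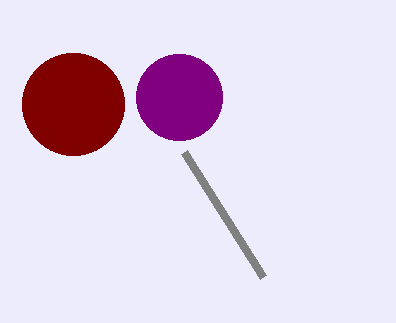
center_x_1 = 73, center_y_1 = 104, radius_1 = 51, px1_2 = 184, py1_2 = 152, center_x_3 = 179, center_y_3 = 97, radius_3 = 43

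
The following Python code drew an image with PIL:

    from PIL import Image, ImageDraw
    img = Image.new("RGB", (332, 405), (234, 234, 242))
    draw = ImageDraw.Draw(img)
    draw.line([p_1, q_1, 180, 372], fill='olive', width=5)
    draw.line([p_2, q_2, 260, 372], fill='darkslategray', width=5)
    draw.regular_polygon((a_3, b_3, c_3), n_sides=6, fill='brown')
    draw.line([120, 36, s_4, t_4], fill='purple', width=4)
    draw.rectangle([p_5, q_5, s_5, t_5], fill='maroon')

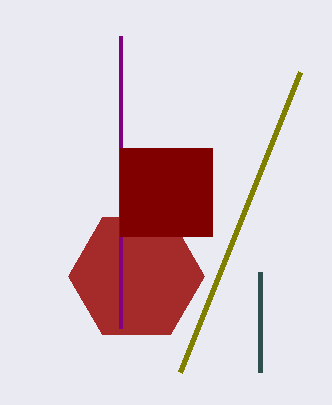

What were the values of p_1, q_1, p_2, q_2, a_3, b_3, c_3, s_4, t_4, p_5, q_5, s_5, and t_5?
p_1 = 300; q_1 = 72; p_2 = 260; q_2 = 272; a_3 = 136; b_3 = 276; c_3 = 68; s_4 = 120; t_4 = 328; p_5 = 120; q_5 = 148; s_5 = 212; t_5 = 236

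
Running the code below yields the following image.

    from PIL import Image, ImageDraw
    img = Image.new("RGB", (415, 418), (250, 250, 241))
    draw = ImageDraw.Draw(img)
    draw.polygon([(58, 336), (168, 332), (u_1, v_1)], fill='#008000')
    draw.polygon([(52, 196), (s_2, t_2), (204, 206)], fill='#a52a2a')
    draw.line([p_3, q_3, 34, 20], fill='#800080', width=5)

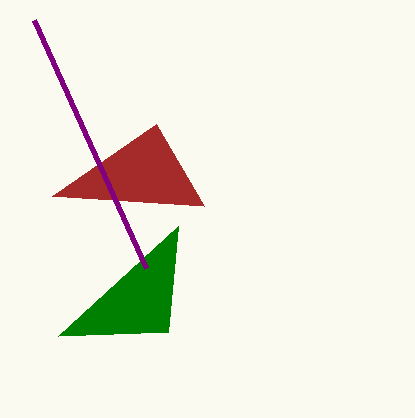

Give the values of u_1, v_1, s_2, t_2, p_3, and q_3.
u_1 = 178, v_1 = 226, s_2 = 156, t_2 = 124, p_3 = 146, q_3 = 268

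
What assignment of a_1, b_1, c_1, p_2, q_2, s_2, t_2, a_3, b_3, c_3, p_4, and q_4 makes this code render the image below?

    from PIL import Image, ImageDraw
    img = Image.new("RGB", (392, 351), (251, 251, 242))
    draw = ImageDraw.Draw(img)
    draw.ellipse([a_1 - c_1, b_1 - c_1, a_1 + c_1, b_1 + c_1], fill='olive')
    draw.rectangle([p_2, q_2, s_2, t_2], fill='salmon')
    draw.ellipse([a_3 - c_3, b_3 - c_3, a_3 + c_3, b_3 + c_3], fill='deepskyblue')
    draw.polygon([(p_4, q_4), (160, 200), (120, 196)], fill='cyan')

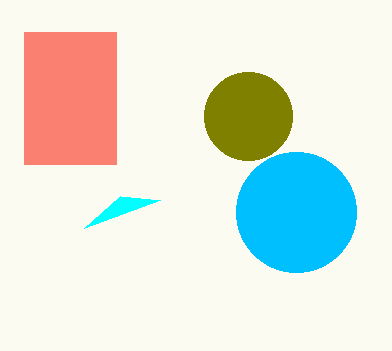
a_1 = 248
b_1 = 116
c_1 = 44
p_2 = 24
q_2 = 32
s_2 = 116
t_2 = 164
a_3 = 296
b_3 = 212
c_3 = 60
p_4 = 84
q_4 = 228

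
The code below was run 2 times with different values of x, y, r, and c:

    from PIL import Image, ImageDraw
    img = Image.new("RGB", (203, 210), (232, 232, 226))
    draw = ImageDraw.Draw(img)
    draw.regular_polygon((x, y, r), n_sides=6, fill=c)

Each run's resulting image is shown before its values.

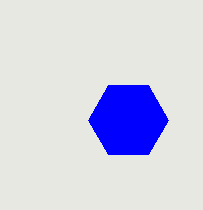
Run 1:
x = 128; y = 120; r = 40; c = 'blue'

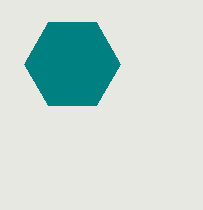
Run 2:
x = 72; y = 64; r = 48; c = 'teal'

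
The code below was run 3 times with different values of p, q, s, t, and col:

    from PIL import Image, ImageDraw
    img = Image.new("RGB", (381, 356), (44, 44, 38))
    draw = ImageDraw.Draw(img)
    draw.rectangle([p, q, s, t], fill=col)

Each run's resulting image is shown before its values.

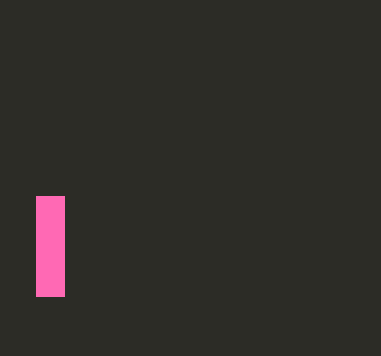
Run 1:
p = 36, q = 196, s = 64, t = 296, col = 'hotpink'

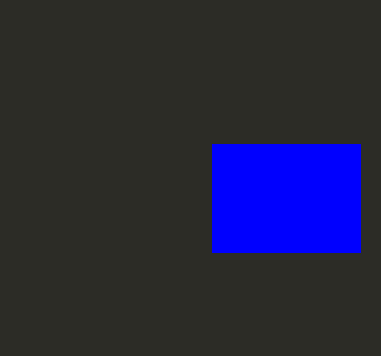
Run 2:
p = 212, q = 144, s = 360, t = 252, col = 'blue'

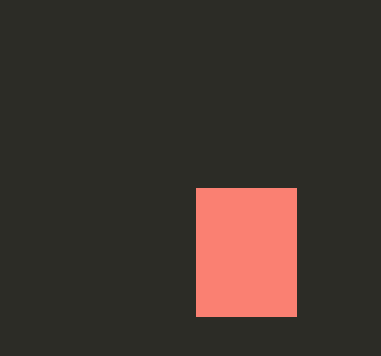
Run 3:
p = 196
q = 188
s = 296
t = 316
col = 'salmon'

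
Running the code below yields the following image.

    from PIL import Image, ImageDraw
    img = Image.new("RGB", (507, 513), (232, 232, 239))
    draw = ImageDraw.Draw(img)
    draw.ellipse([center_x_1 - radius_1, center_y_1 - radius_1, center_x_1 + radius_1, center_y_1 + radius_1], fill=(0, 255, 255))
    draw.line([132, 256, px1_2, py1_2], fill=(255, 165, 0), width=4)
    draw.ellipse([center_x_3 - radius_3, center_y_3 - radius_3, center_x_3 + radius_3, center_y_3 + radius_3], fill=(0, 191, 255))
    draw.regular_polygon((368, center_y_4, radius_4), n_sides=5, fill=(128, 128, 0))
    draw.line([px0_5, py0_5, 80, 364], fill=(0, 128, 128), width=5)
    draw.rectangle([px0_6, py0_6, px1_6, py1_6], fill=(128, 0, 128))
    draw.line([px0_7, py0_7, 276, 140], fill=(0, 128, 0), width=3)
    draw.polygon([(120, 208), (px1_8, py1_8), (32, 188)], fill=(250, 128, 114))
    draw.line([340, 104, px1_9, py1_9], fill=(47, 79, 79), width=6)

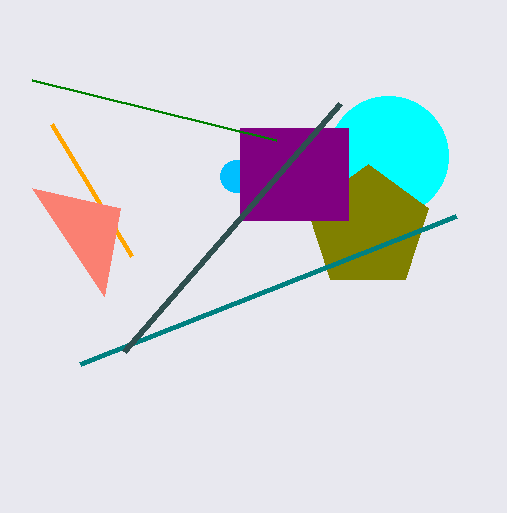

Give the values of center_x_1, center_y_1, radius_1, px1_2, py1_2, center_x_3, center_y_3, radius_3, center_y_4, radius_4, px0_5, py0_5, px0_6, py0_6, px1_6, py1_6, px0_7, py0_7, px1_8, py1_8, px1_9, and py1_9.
center_x_1 = 388; center_y_1 = 156; radius_1 = 60; px1_2 = 52; py1_2 = 124; center_x_3 = 236; center_y_3 = 176; radius_3 = 16; center_y_4 = 228; radius_4 = 64; px0_5 = 456; py0_5 = 216; px0_6 = 240; py0_6 = 128; px1_6 = 348; py1_6 = 220; px0_7 = 32; py0_7 = 80; px1_8 = 104; py1_8 = 296; px1_9 = 124; py1_9 = 352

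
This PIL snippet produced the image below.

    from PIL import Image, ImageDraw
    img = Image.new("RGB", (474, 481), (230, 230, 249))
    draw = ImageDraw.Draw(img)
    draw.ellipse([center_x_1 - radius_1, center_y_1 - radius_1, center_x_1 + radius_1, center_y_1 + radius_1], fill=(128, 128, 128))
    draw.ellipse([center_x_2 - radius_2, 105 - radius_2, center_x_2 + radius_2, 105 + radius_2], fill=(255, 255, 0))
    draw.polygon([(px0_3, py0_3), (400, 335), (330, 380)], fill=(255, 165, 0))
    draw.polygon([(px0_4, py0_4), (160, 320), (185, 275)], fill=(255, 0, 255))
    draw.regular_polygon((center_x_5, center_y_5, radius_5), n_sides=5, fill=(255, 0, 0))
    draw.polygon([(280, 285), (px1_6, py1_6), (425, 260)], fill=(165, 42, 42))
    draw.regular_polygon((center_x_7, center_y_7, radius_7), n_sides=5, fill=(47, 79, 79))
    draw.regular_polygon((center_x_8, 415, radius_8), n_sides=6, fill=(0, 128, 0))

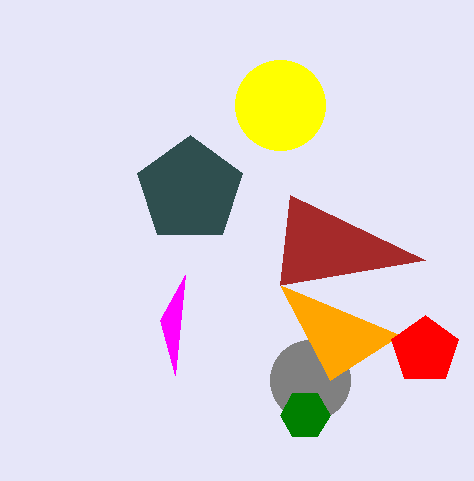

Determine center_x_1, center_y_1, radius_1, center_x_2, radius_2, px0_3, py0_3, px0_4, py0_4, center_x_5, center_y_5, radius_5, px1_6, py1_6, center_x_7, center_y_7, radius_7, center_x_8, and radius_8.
center_x_1 = 310
center_y_1 = 380
radius_1 = 40
center_x_2 = 280
radius_2 = 45
px0_3 = 280
py0_3 = 285
px0_4 = 175
py0_4 = 375
center_x_5 = 425
center_y_5 = 350
radius_5 = 35
px1_6 = 290
py1_6 = 195
center_x_7 = 190
center_y_7 = 190
radius_7 = 55
center_x_8 = 305
radius_8 = 25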